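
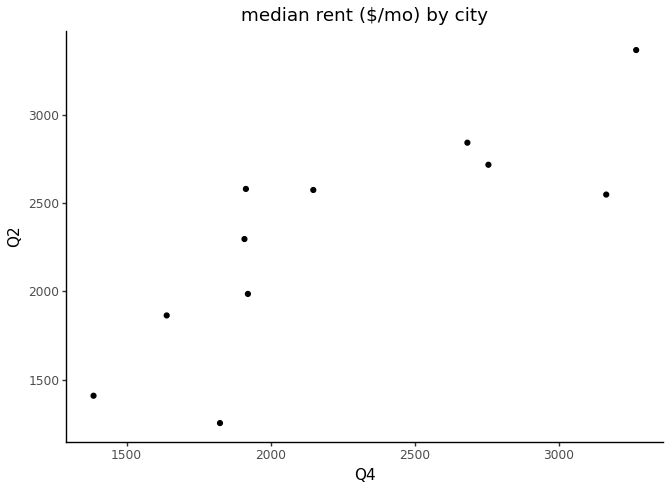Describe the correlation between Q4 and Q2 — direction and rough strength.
Points are positively correlated; strong (|r| ≈ 0.8).

positive, strong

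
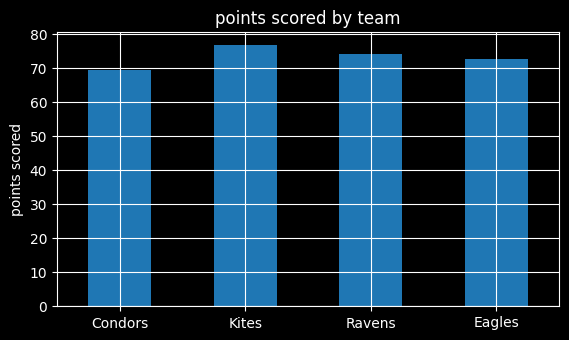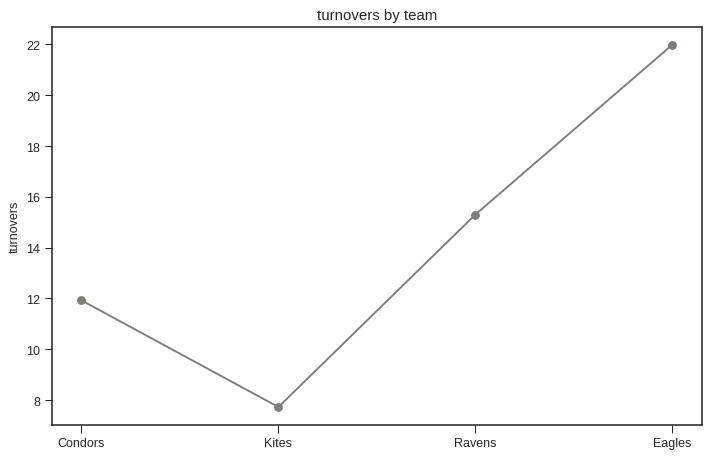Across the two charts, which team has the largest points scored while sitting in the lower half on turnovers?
Chart 2 median turnovers ≈ 15; below-median teams: Condors, Kites. Among those, Kites has the highest points scored (≈ 80).

Kites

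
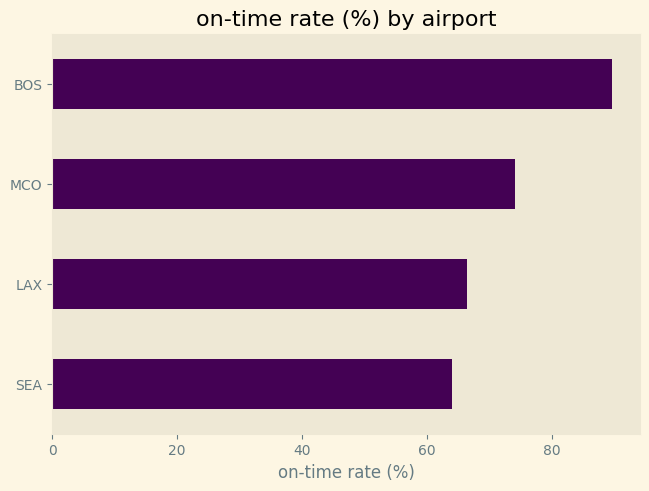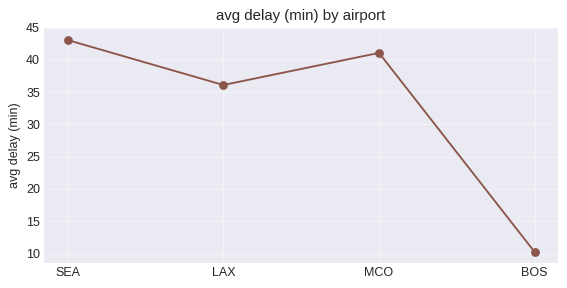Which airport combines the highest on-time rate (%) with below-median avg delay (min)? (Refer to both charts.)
BOS

Chart 2 median avg delay (min) ≈ 40; below-median airports: LAX, BOS. Among those, BOS has the highest on-time rate (%) (≈ 90).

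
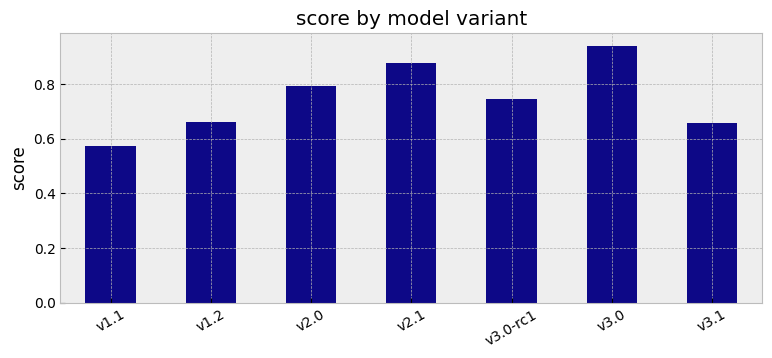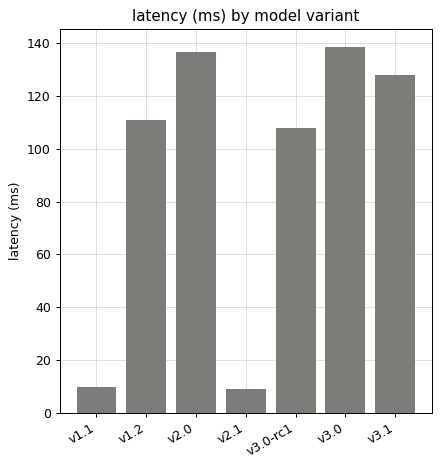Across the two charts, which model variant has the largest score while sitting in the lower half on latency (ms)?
v2.1

Chart 2 median latency (ms) ≈ 120; below-median model variants: v1.1, v2.1, v3.0-rc1. Among those, v2.1 has the highest score (≈ 0.9).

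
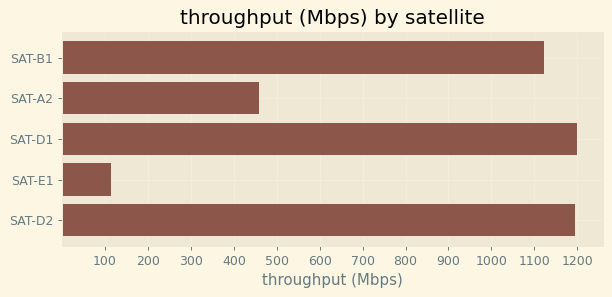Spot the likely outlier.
SAT-E1

SAT-E1 ≈ 100; the rest sit between ≈ 500 and ≈ 1200.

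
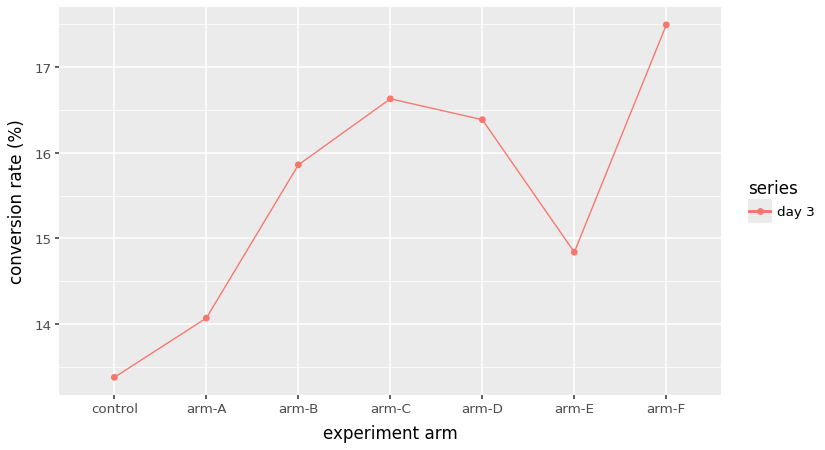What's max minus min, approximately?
Max arm-F ≈ 17.5, min control ≈ 13.5; range ≈ 4.0.

≈ 4.0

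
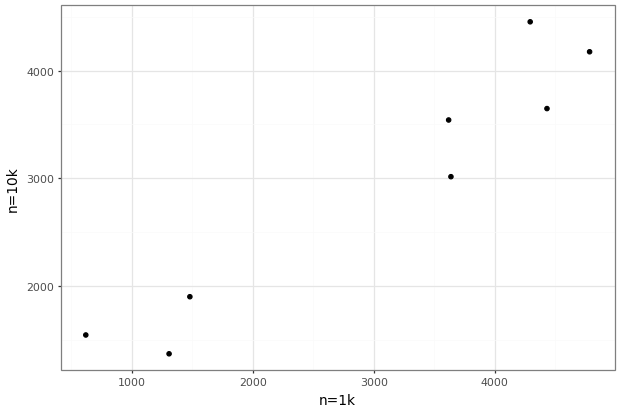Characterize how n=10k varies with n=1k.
Points are positively correlated; strong (|r| ≈ 1.0).

positive, strong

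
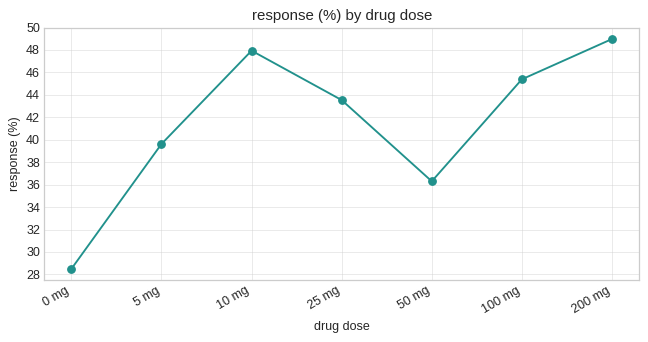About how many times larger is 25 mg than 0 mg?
25 mg ≈ 44, 0 mg ≈ 28; 44/28 ≈ 1.57.

≈ 1.57×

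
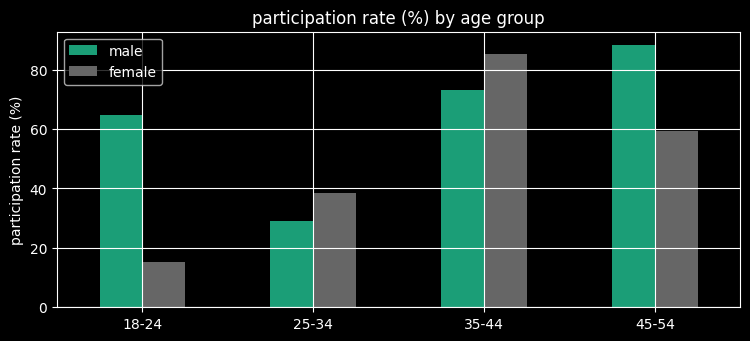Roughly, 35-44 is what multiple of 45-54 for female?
35-44 ≈ 90, 45-54 ≈ 60; 90/60 ≈ 1.5.

≈ 1.5×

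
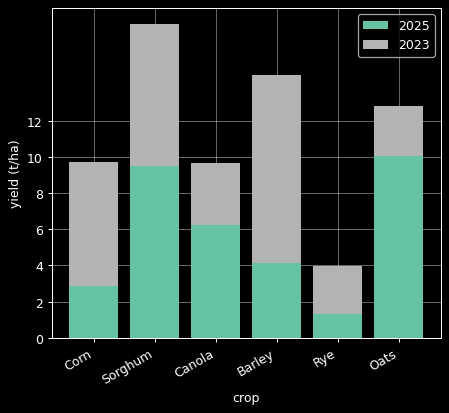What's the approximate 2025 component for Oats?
≈ 10

2025 top ≈ 10, bottom ≈ 0; segment ≈ 10.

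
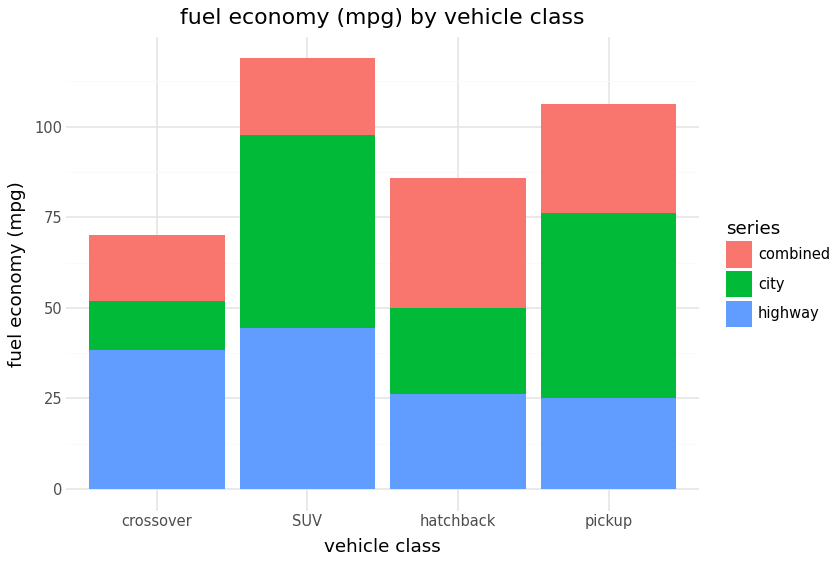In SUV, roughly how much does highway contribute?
highway top ≈ 40, bottom ≈ 0; segment ≈ 40.

≈ 40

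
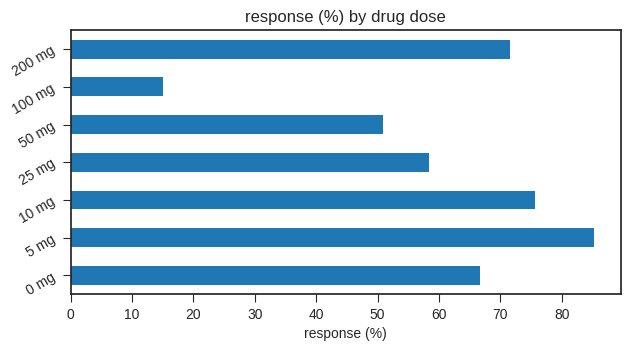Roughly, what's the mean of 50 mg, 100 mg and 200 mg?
(50 + 20 + 70) / 3 ≈ 47.

≈ 47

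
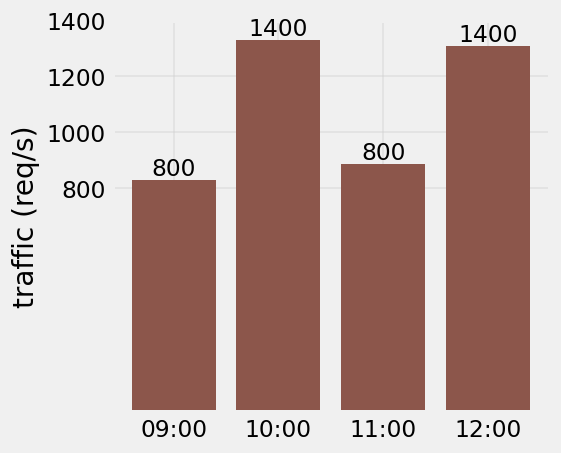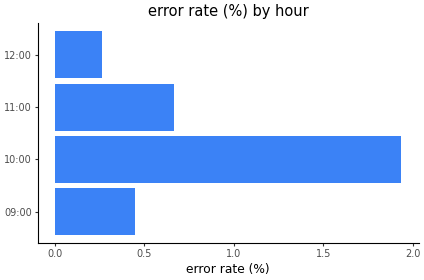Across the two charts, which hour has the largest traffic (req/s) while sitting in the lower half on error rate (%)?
Chart 2 median error rate (%) ≈ 0.6; below-median hours: 09:00, 12:00. Among those, 12:00 has the highest traffic (req/s) (≈ 1400).

12:00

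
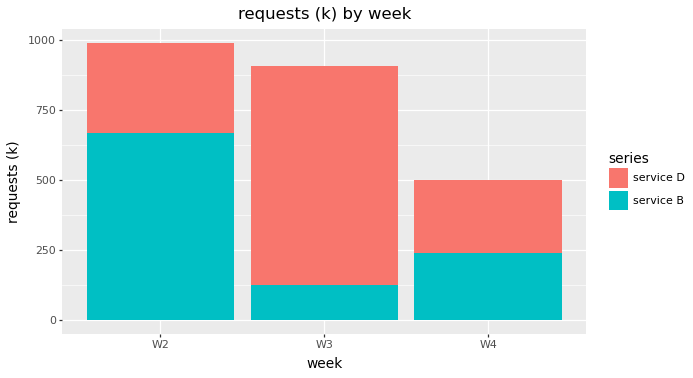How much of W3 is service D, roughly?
service D top ≈ 900, bottom ≈ 100; segment ≈ 800.

≈ 800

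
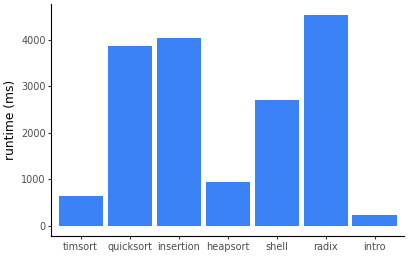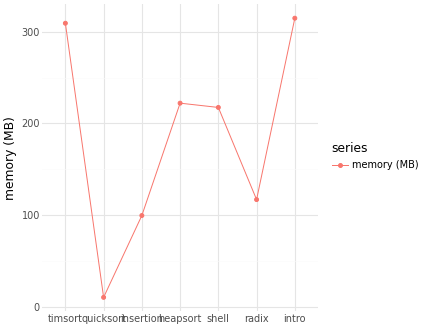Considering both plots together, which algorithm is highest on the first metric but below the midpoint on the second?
Chart 2 median memory (MB) ≈ 200; below-median algorithms: quicksort, insertion, radix. Among those, radix has the highest runtime (ms) (≈ 4500).

radix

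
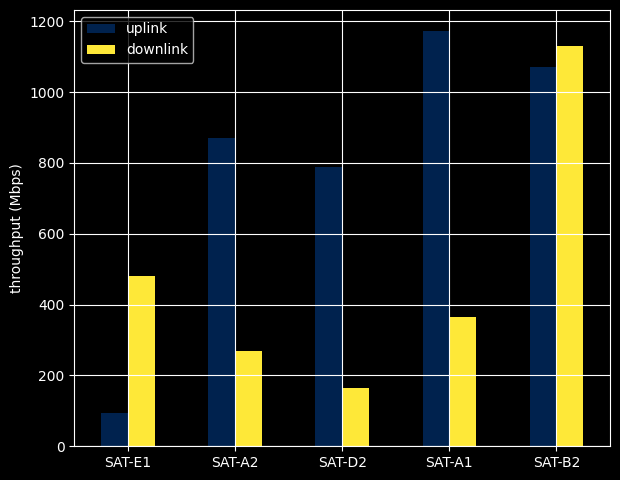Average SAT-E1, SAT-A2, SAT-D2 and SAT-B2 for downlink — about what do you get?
≈ 525

(500 + 300 + 200 + 1100) / 4 ≈ 525.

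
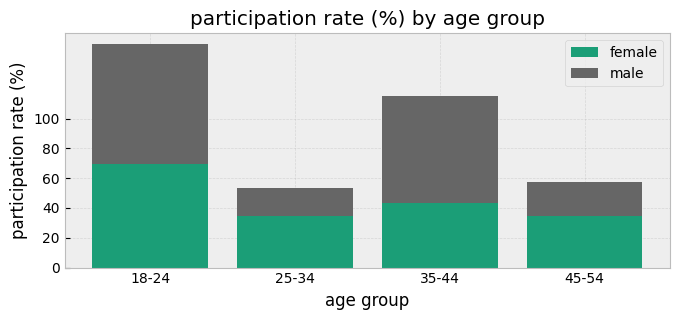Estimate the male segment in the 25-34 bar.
male top ≈ 60, bottom ≈ 40; segment ≈ 20.

≈ 20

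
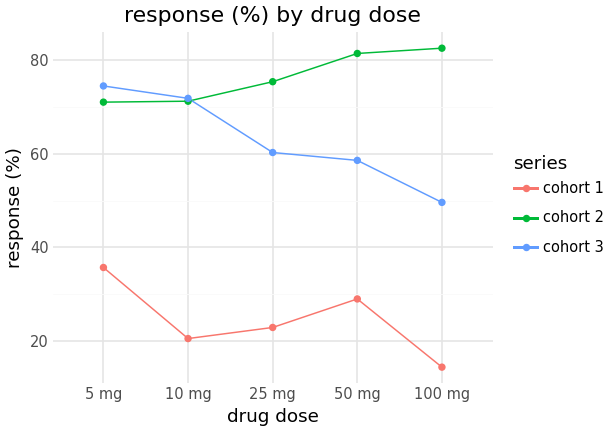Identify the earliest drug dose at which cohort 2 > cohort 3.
25 mg

10 mg: cohort 2 ≈ 70 vs cohort 3 ≈ 70 (not yet); 25 mg: cohort 2 ≈ 80 vs cohort 3 ≈ 60 (first crossover).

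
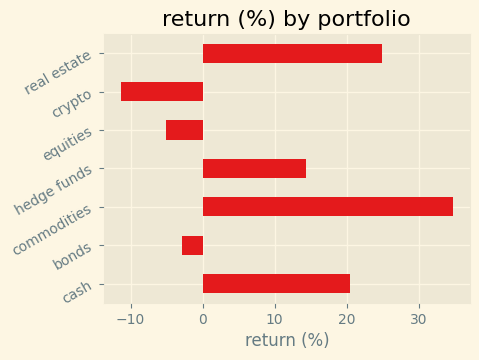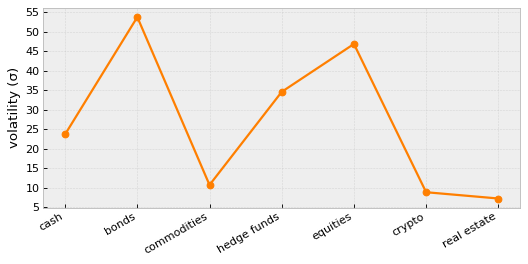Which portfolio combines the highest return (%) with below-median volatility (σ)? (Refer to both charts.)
commodities

Chart 2 median volatility (σ) ≈ 25; below-median portfolios: commodities, crypto, real estate. Among those, commodities has the highest return (%) (≈ 35).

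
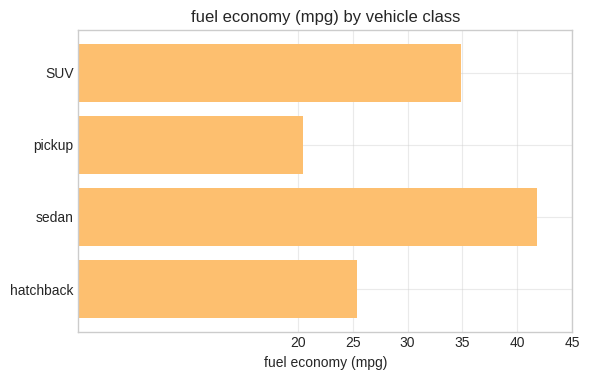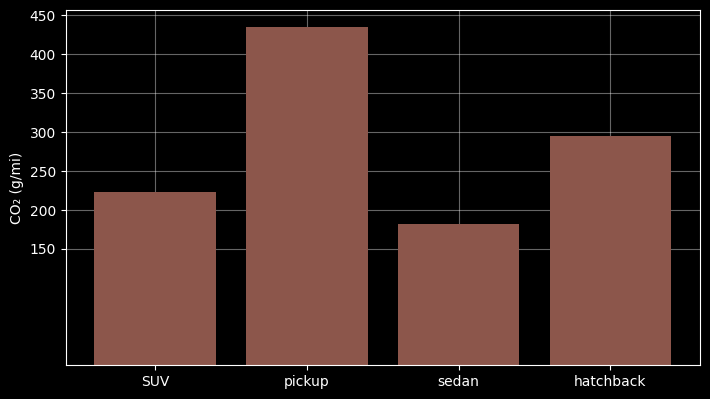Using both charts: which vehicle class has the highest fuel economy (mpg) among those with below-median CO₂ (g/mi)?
sedan

Chart 2 median CO₂ (g/mi) ≈ 250; below-median vehicle classes: SUV, sedan. Among those, sedan has the highest fuel economy (mpg) (≈ 40).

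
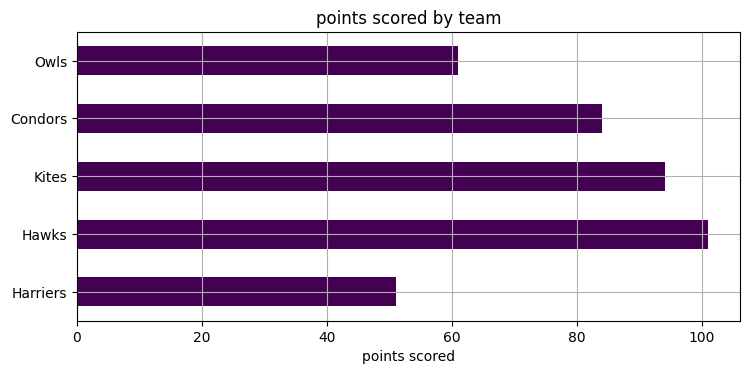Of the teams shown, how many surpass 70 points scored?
Above 70: Hawks, Kites, Condors.

3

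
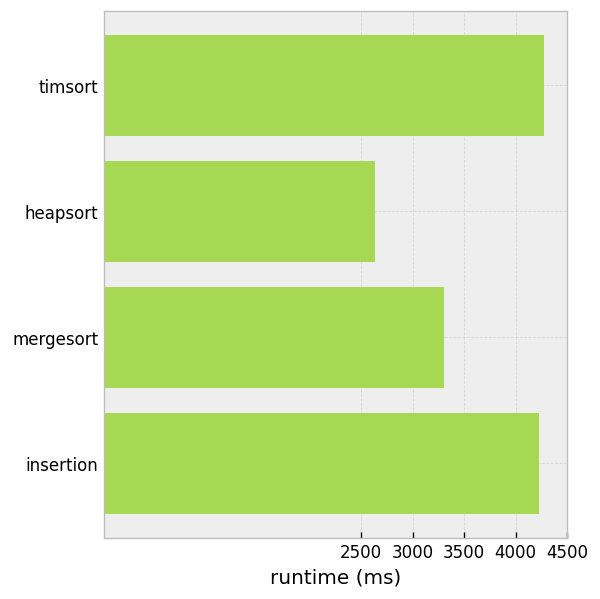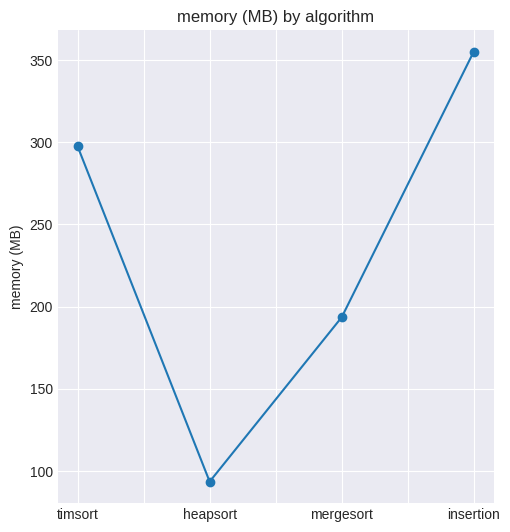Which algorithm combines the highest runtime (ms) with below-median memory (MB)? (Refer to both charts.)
mergesort

Chart 2 median memory (MB) ≈ 250; below-median algorithms: heapsort, mergesort. Among those, mergesort has the highest runtime (ms) (≈ 3500).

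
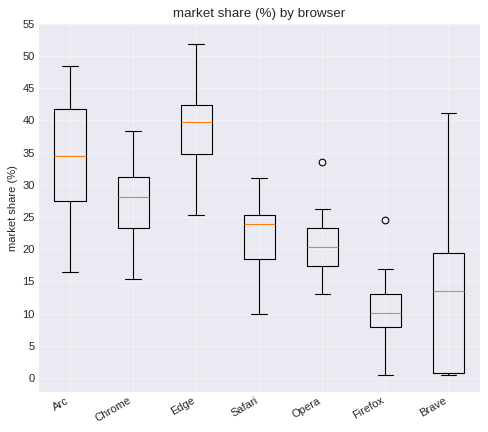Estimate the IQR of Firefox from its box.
≈ 5

Q3 ≈ 15, Q1 ≈ 10; IQR ≈ 5.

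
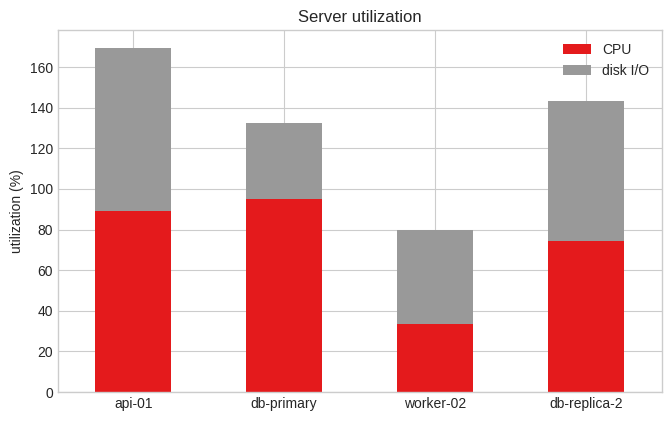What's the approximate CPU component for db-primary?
≈ 100

CPU top ≈ 100, bottom ≈ 0; segment ≈ 100.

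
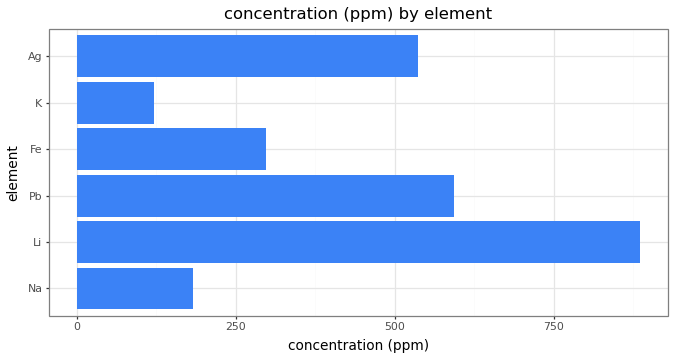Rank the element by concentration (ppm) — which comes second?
Top 3: Li ≈ 900, Pb ≈ 600, Ag ≈ 500.

Pb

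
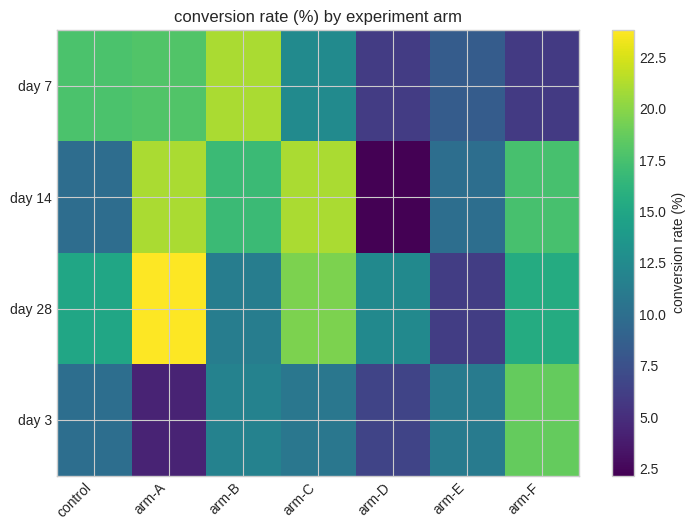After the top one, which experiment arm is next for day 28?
arm-C

Top 3 for day 28: arm-A ≈ 24, arm-C ≈ 20, arm-F ≈ 16.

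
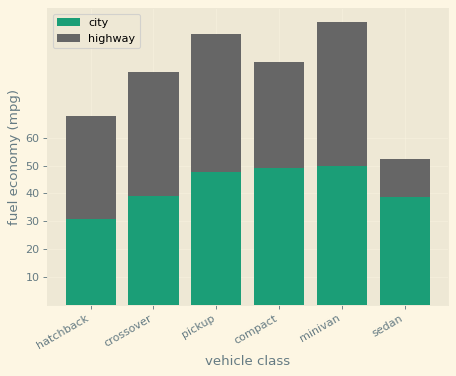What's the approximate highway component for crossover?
highway top ≈ 80, bottom ≈ 40; segment ≈ 40.

≈ 40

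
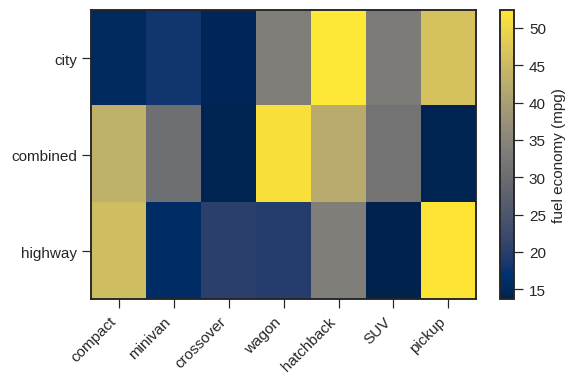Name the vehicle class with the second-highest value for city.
pickup

Top 3 for city: hatchback ≈ 50, pickup ≈ 45, wagon ≈ 35.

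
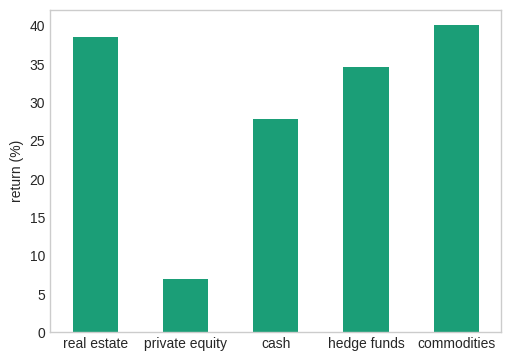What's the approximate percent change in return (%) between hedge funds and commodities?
≈ +14.3%

hedge funds ≈ 35, commodities ≈ 40; (40 − 35) / 35 ≈ +14.3%.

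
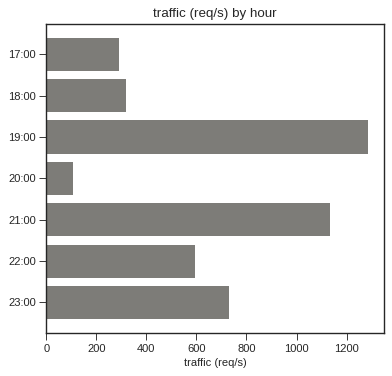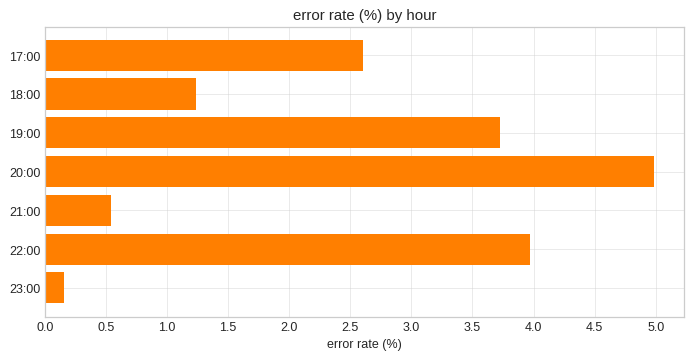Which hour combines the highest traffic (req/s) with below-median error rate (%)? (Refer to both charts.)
Chart 2 median error rate (%) ≈ 2.5; below-median hours: 18:00, 21:00, 23:00. Among those, 21:00 has the highest traffic (req/s) (≈ 1200).

21:00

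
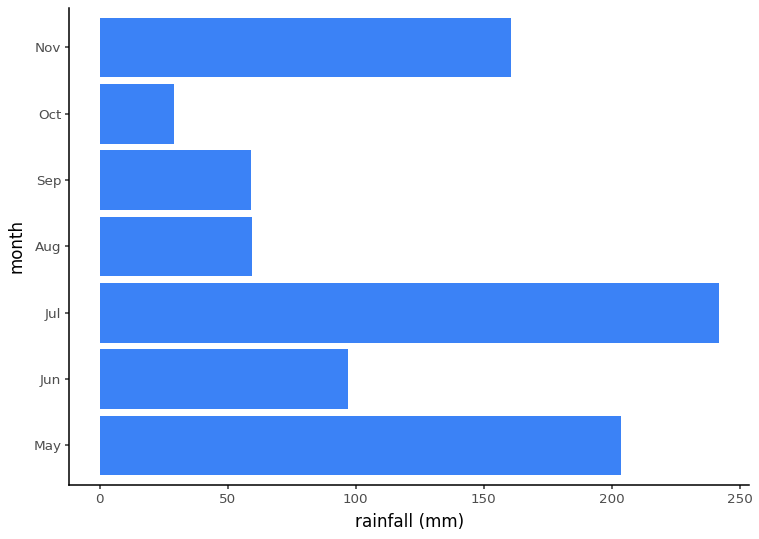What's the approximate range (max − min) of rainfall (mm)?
Max Jul ≈ 250, min Oct ≈ 25; range ≈ 225.

≈ 225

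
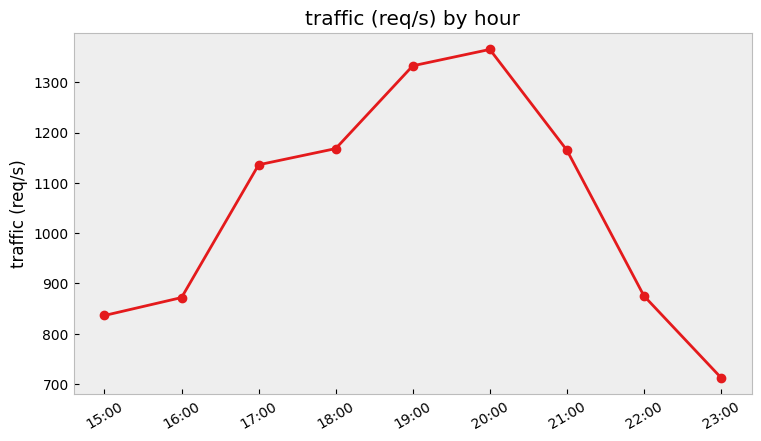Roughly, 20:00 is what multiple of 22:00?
≈ 1.56×

20:00 ≈ 1400, 22:00 ≈ 900; 1400/900 ≈ 1.56.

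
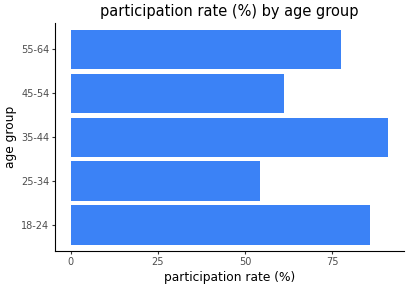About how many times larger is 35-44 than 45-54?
≈ 1.5×

35-44 ≈ 90, 45-54 ≈ 60; 90/60 ≈ 1.5.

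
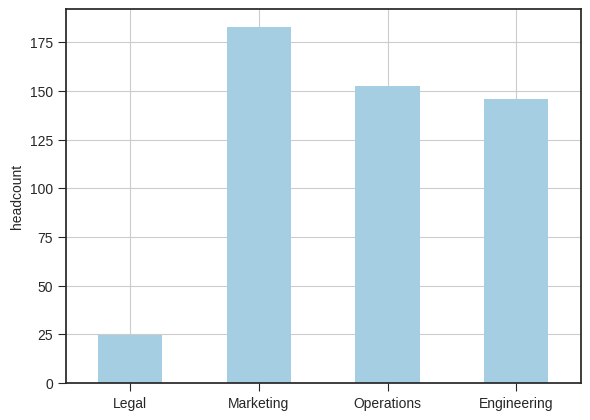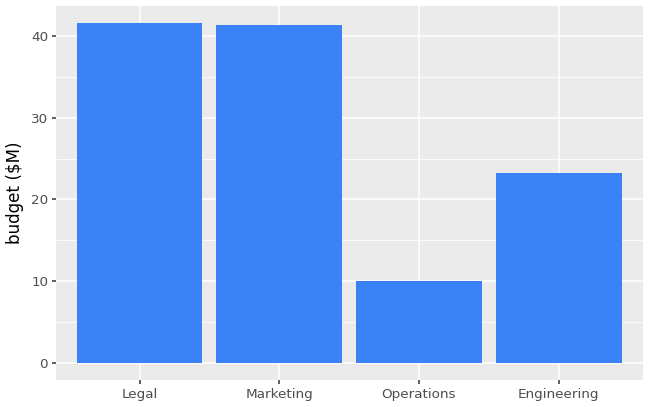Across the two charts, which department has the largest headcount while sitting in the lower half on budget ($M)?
Operations

Chart 2 median budget ($M) ≈ 30; below-median departments: Operations, Engineering. Among those, Operations has the highest headcount (≈ 160).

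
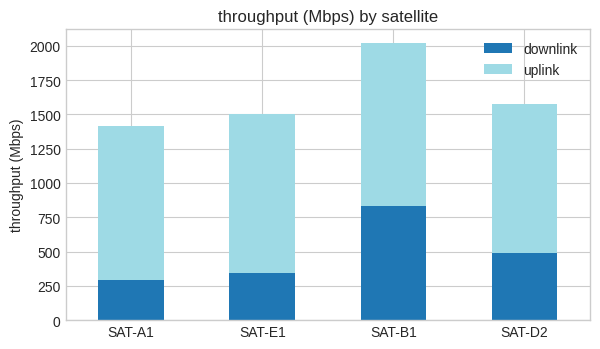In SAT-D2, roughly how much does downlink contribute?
≈ 400

downlink top ≈ 400, bottom ≈ 0; segment ≈ 400.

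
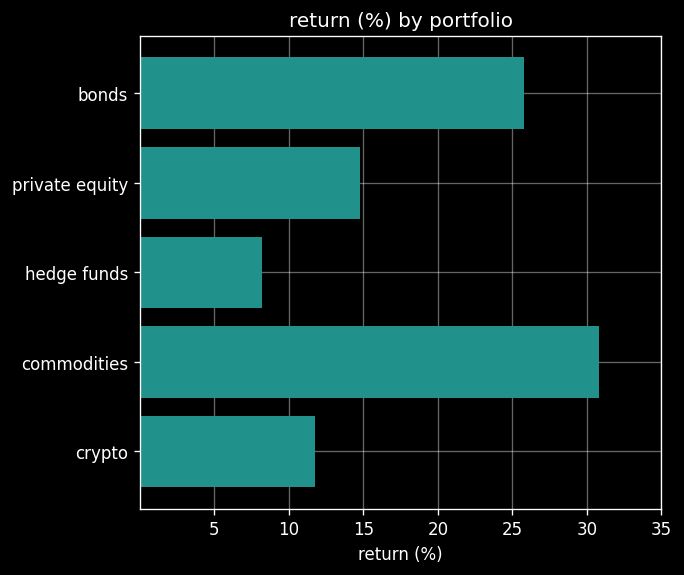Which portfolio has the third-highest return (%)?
private equity

Top 4: commodities ≈ 30, bonds ≈ 25, private equity ≈ 15, crypto ≈ 10.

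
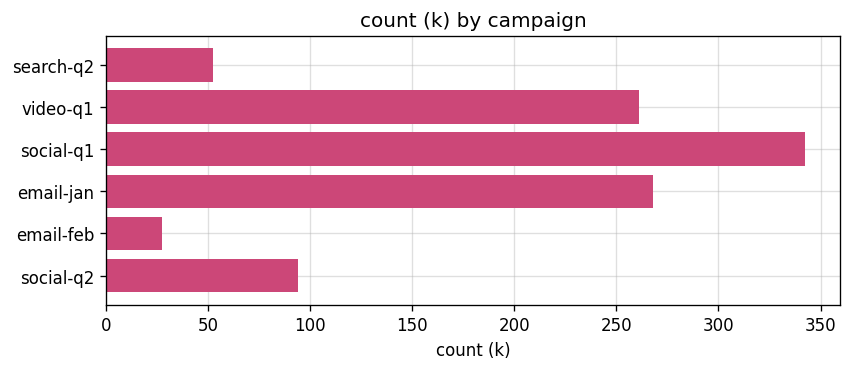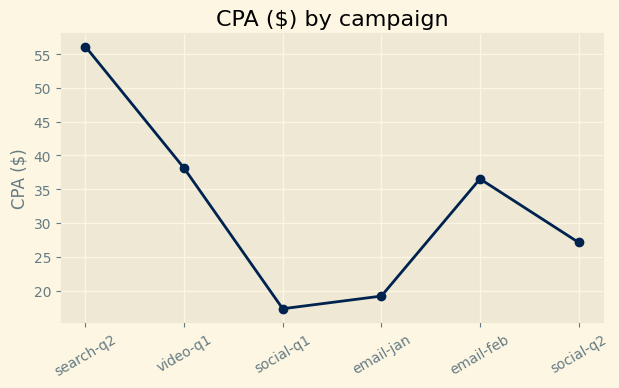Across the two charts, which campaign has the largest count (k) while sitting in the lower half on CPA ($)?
Chart 2 median CPA ($) ≈ 30; below-median campaigns: social-q1, email-jan, social-q2. Among those, social-q1 has the highest count (k) (≈ 350).

social-q1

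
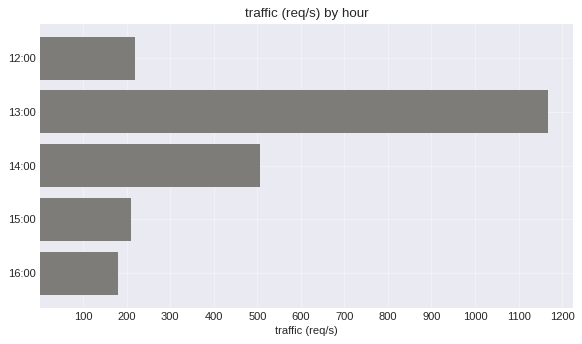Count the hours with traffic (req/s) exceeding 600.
1

Above 600: 13:00.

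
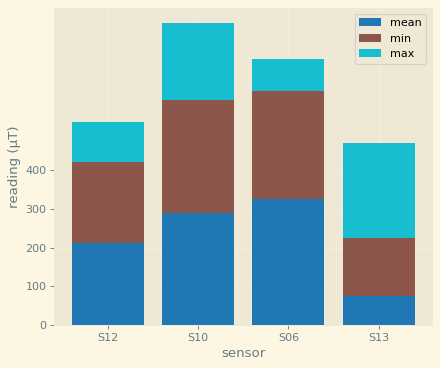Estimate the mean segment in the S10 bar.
mean top ≈ 300, bottom ≈ 0; segment ≈ 300.

≈ 300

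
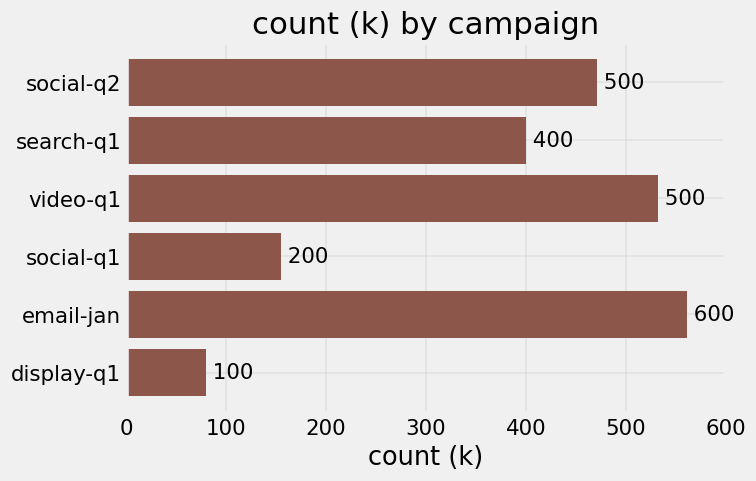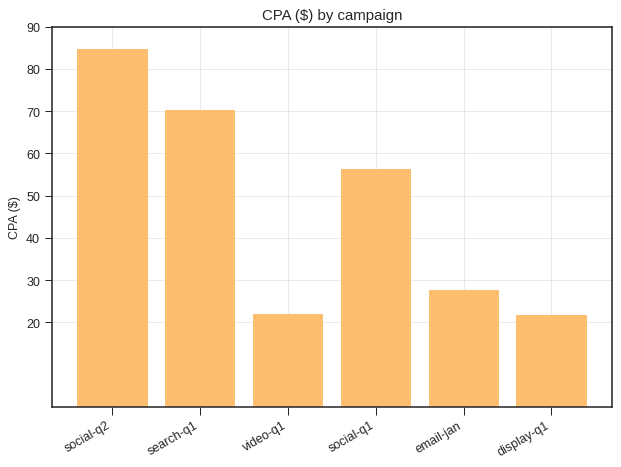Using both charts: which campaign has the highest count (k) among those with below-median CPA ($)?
email-jan

Chart 2 median CPA ($) ≈ 40; below-median campaigns: video-q1, email-jan, display-q1. Among those, email-jan has the highest count (k) (≈ 600).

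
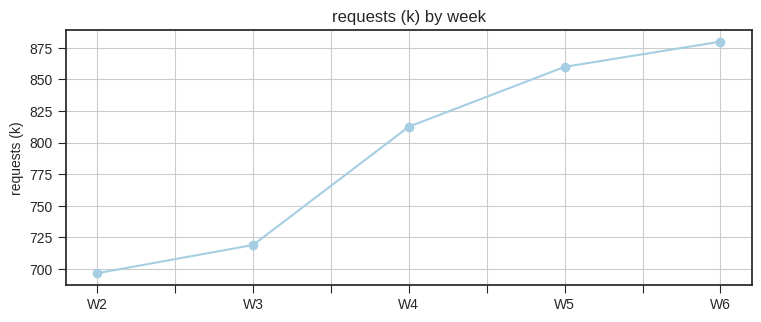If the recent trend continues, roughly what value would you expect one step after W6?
≈ 910

Last three: 820, 860, 880 → slope ≈ 30/step → next ≈ 910.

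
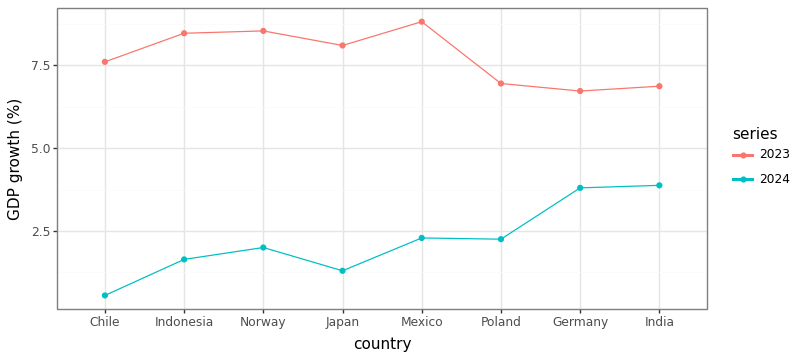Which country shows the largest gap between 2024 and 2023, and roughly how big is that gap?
Chile: 2024 ≈ 1, 2023 ≈ 8 → gap ≈ 7. Next-largest (Indonesia) is only ≈ 6.

Chile, ≈ 7 %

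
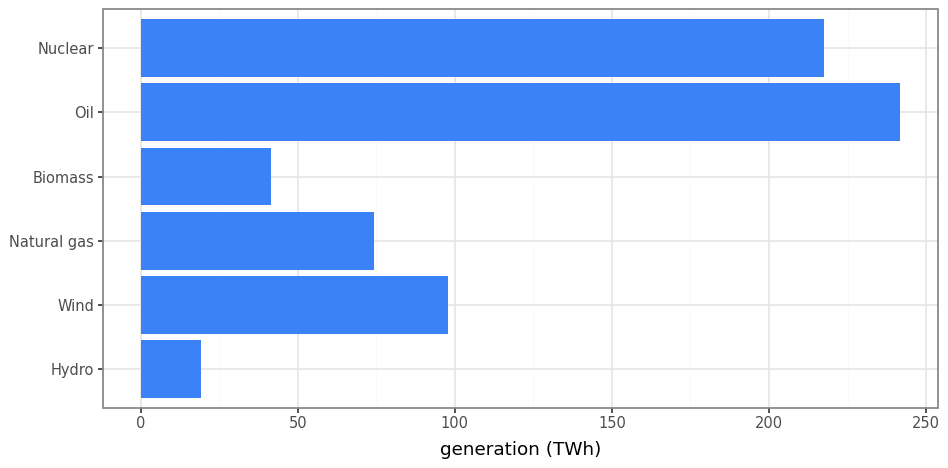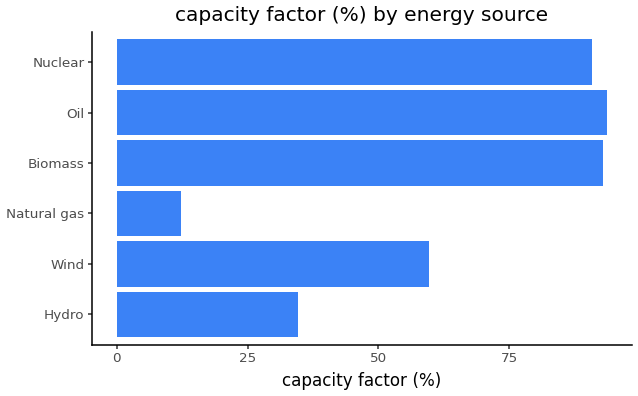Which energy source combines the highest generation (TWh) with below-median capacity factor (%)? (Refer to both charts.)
Wind

Chart 2 median capacity factor (%) ≈ 80; below-median energy sources: Hydro, Wind, Natural gas. Among those, Wind has the highest generation (TWh) (≈ 100).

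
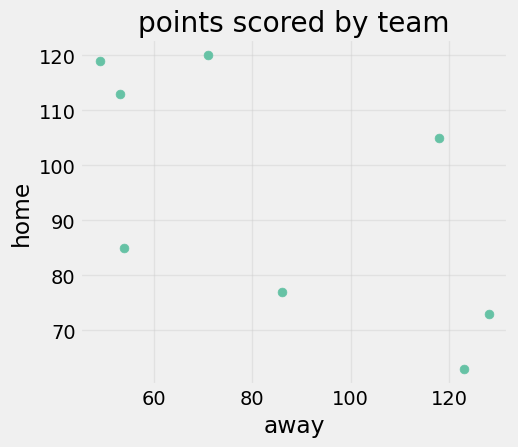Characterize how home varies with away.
Points are negatively correlated; moderate (|r| ≈ 0.6).

negative, moderate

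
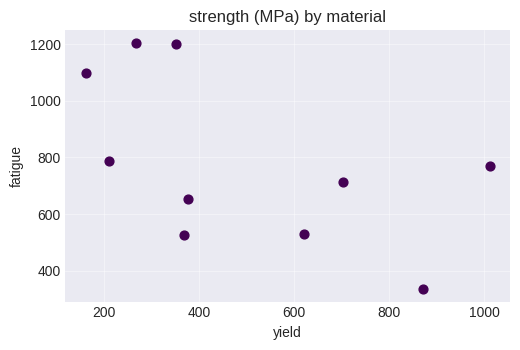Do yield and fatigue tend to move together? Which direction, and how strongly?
negative, moderate

Points are negatively correlated; moderate (|r| ≈ 0.6).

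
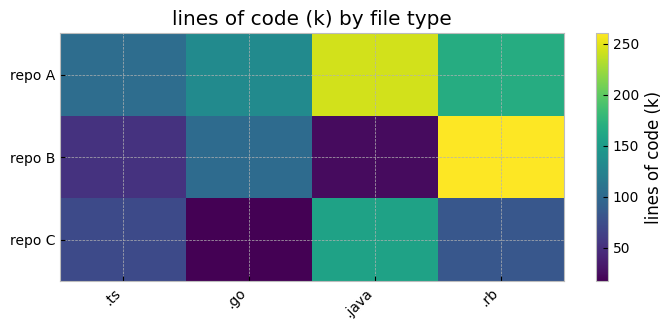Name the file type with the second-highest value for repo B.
Top 3 for repo B: .rb ≈ 250, .go ≈ 100, .ts ≈ 50.

.go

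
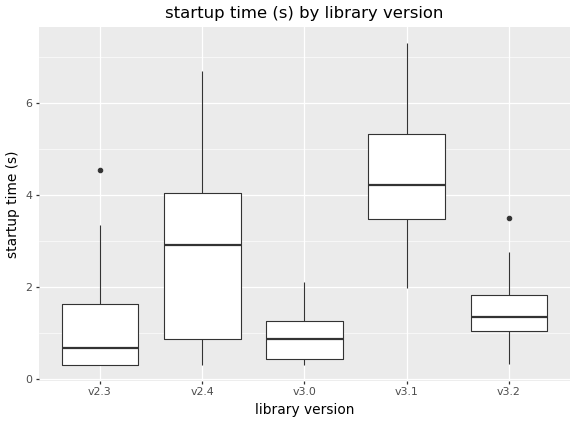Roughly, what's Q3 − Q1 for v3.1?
≈ 2.0

Q3 ≈ 5.5, Q1 ≈ 3.5; IQR ≈ 2.0.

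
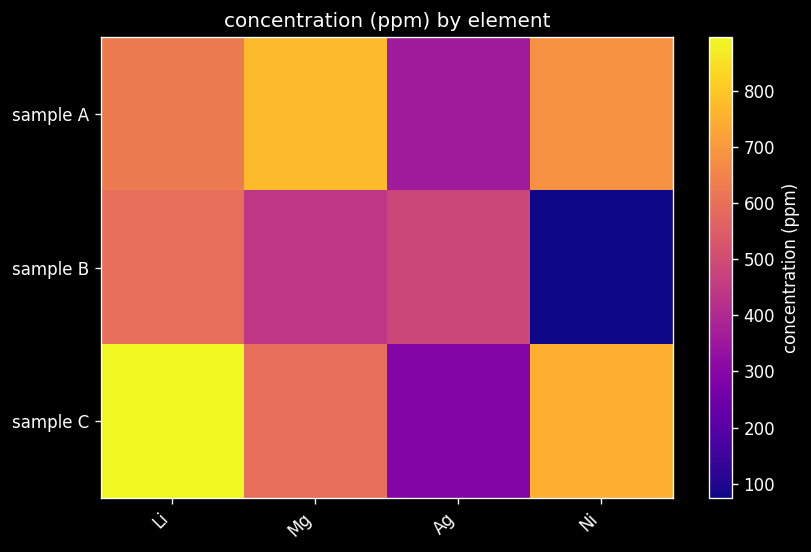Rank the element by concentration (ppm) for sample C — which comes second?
Top 3 for sample C: Li ≈ 900, Ni ≈ 800, Mg ≈ 600.

Ni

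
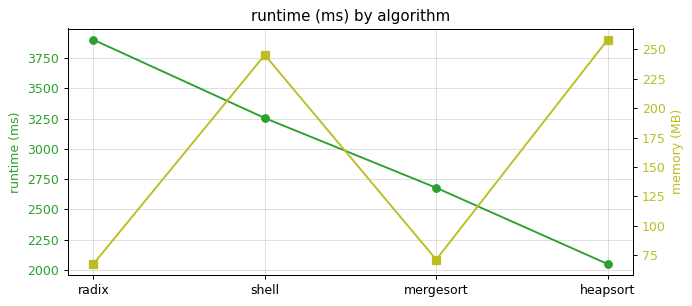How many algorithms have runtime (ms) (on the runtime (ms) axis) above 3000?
Above 3000: radix, shell.

2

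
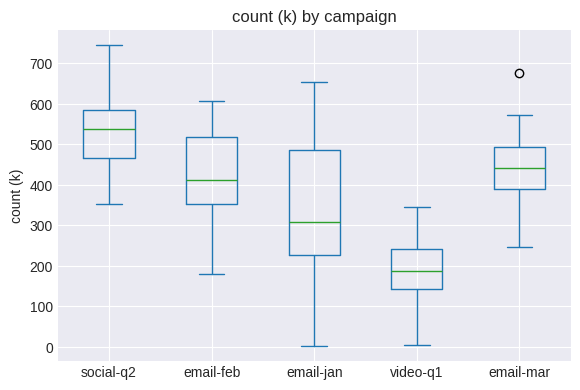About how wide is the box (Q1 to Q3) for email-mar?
≈ 100

Q3 ≈ 500, Q1 ≈ 400; IQR ≈ 100.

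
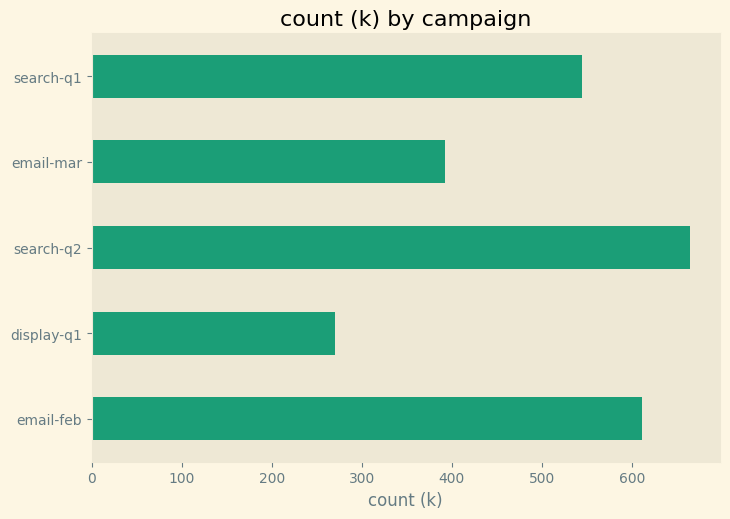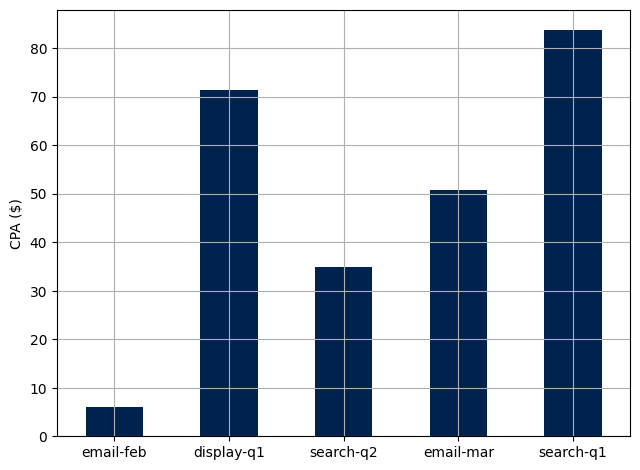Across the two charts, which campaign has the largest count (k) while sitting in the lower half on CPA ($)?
Chart 2 median CPA ($) ≈ 50; below-median campaigns: email-feb, search-q2. Among those, search-q2 has the highest count (k) (≈ 700).

search-q2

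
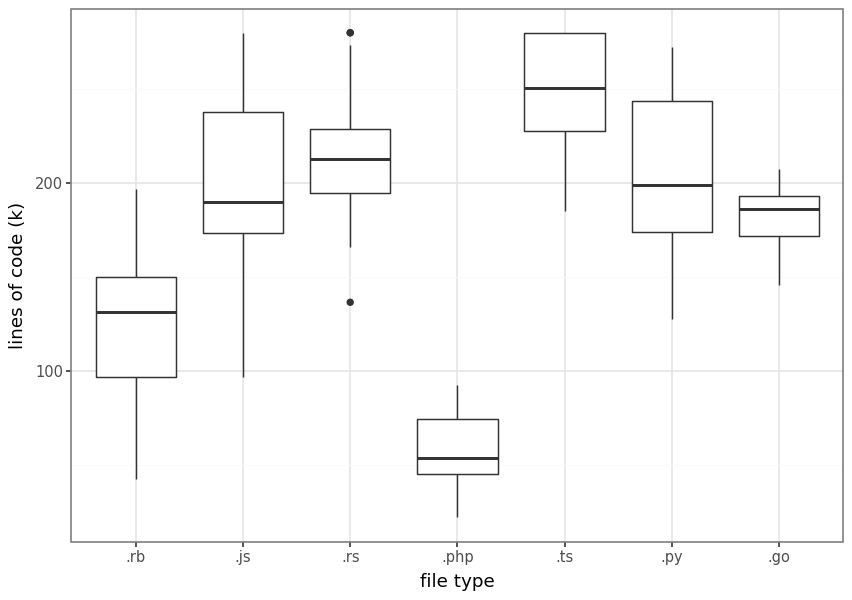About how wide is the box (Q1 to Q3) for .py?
≈ 60

Q3 ≈ 240, Q1 ≈ 180; IQR ≈ 60.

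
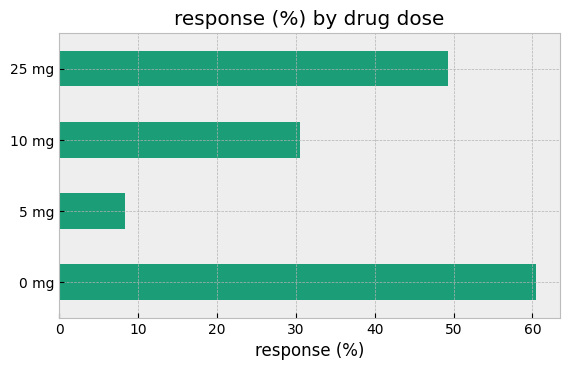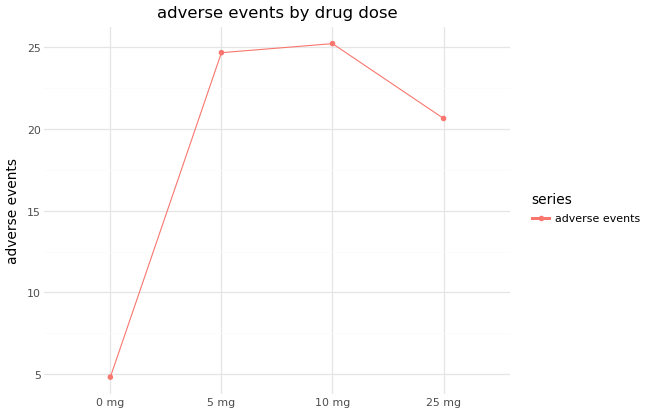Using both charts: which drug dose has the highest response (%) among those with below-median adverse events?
0 mg

Chart 2 median adverse events ≈ 25; below-median drug doses: 0 mg, 25 mg. Among those, 0 mg has the highest response (%) (≈ 60).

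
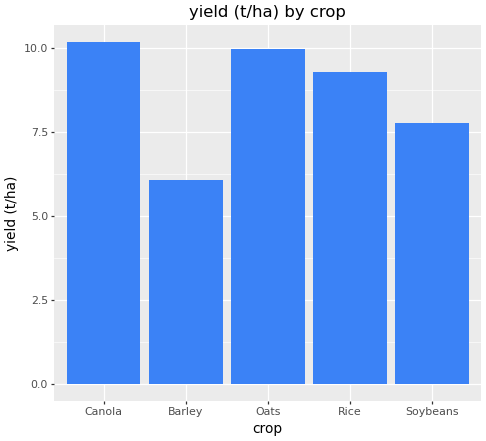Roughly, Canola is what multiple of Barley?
Canola ≈ 10, Barley ≈ 6; 10/6 ≈ 1.67.

≈ 1.67×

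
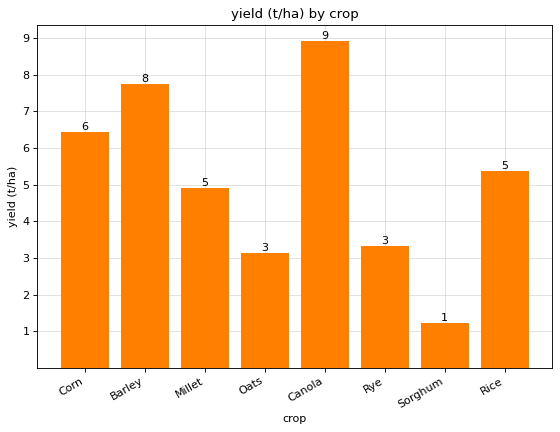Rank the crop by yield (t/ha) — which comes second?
Barley

Top 3: Canola ≈ 9, Barley ≈ 8, Corn ≈ 6.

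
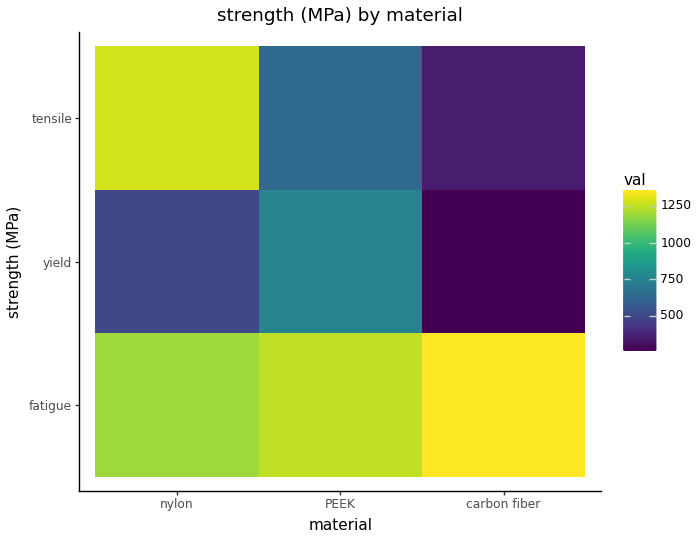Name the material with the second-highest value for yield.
Top 3 for yield: PEEK ≈ 800, nylon ≈ 500, carbon fiber ≈ 300.

nylon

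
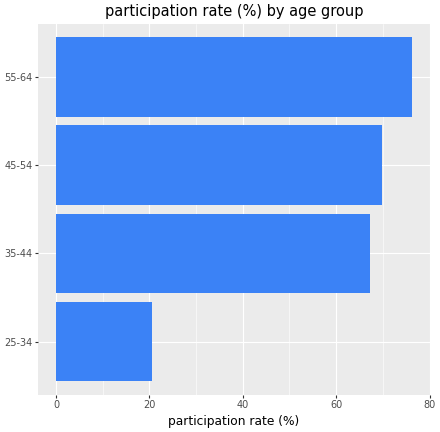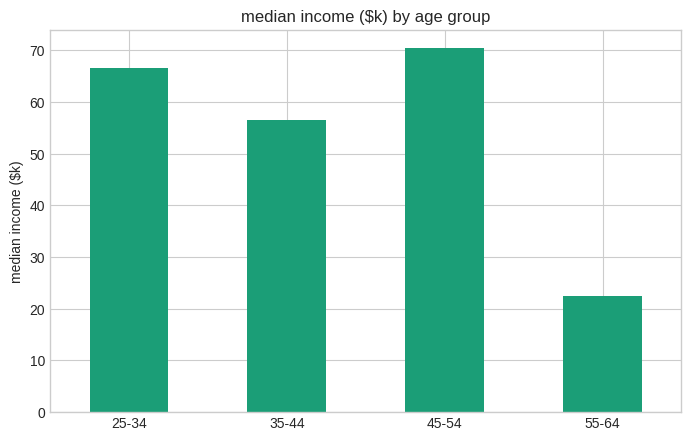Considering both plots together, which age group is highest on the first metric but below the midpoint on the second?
Chart 2 median median income ($k) ≈ 60; below-median age groups: 35-44, 55-64. Among those, 55-64 has the highest participation rate (%) (≈ 80).

55-64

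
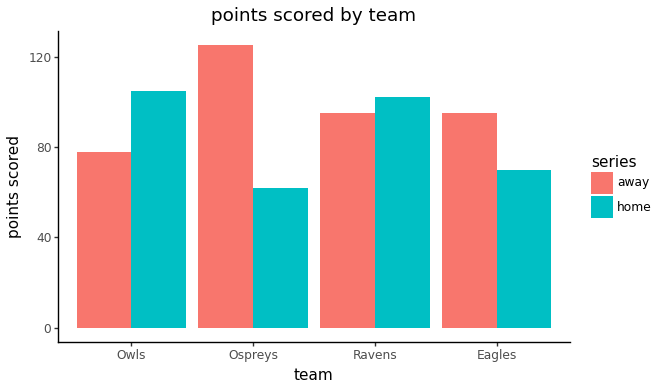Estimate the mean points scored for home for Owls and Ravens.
(100 + 100) / 2 ≈ 100.

≈ 100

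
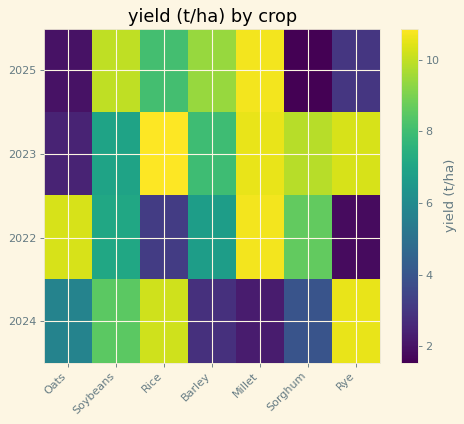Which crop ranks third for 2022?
Top 4 for 2022: Millet ≈ 11, Oats ≈ 10, Sorghum ≈ 9, Soybeans ≈ 7.

Sorghum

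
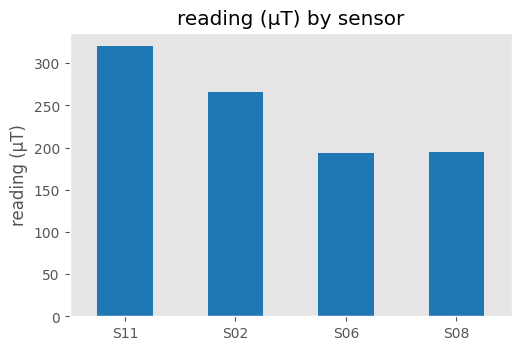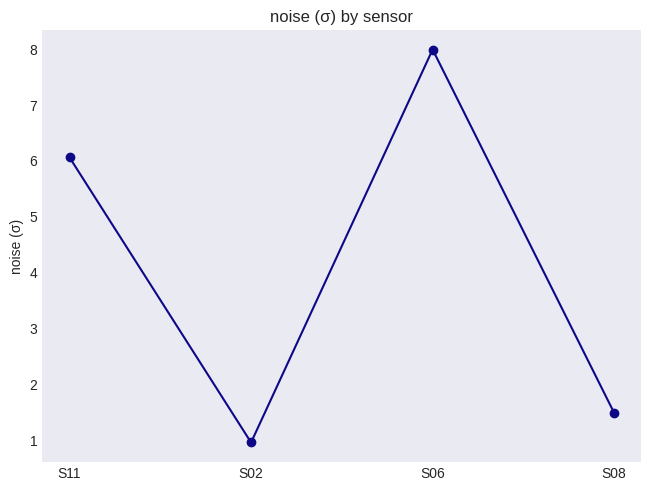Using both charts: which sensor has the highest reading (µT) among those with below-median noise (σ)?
S02

Chart 2 median noise (σ) ≈ 4; below-median sensors: S02, S08. Among those, S02 has the highest reading (µT) (≈ 250).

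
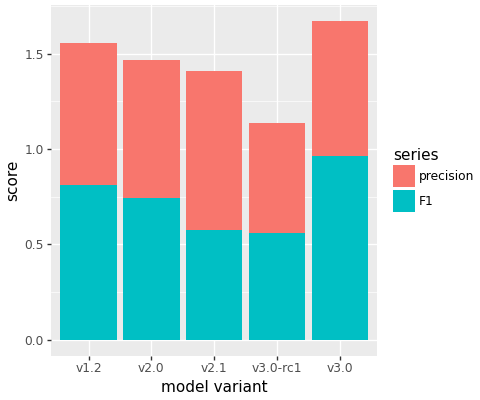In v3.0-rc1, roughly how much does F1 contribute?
≈ 0.6

F1 top ≈ 0.6, bottom ≈ 0.0; segment ≈ 0.6.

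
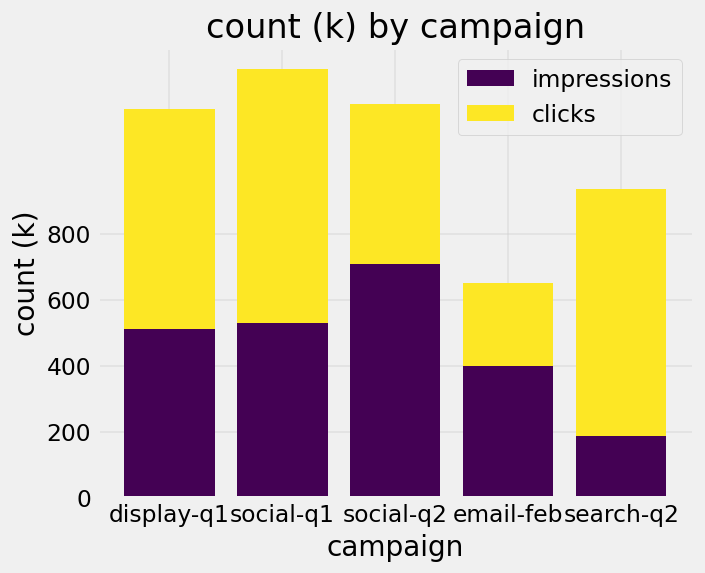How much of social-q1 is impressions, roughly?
≈ 600

impressions top ≈ 600, bottom ≈ 0; segment ≈ 600.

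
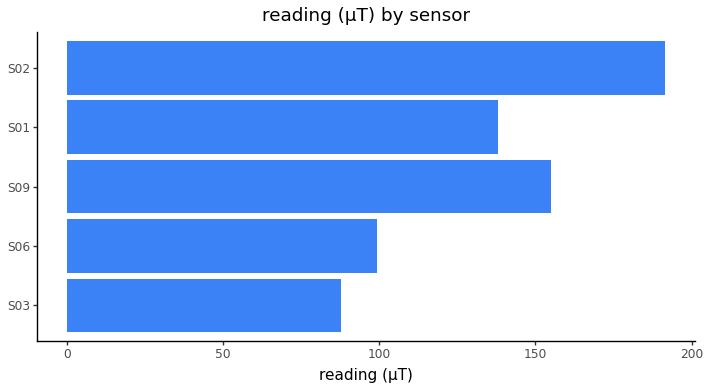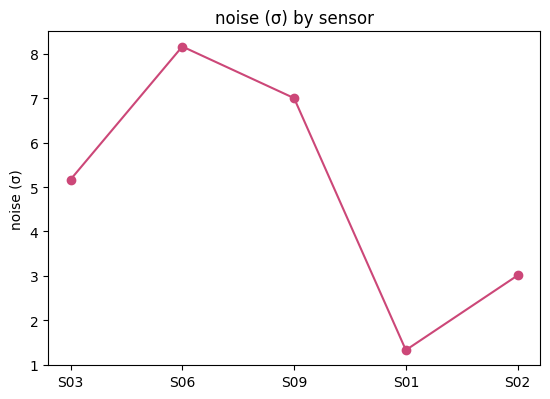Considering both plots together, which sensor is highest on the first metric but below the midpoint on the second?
Chart 2 median noise (σ) ≈ 5; below-median sensors: S01, S02. Among those, S02 has the highest reading (µT) (≈ 200).

S02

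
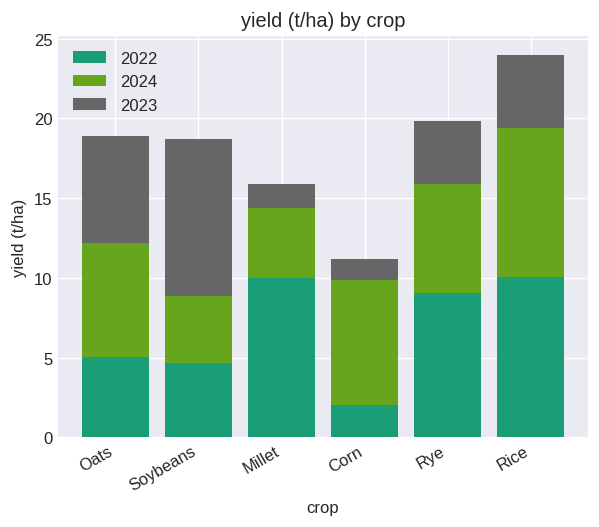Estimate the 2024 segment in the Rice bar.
≈ 10

2024 top ≈ 20, bottom ≈ 10; segment ≈ 10.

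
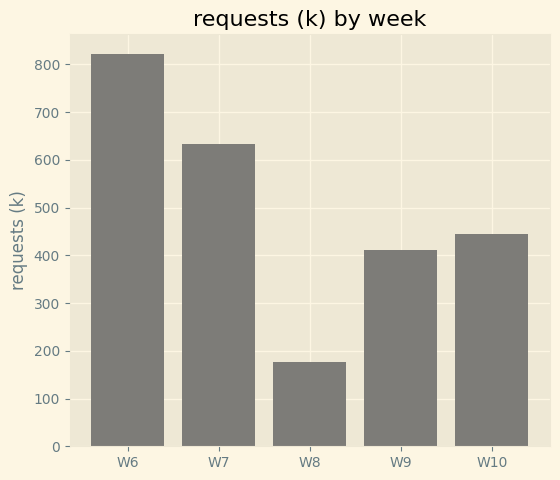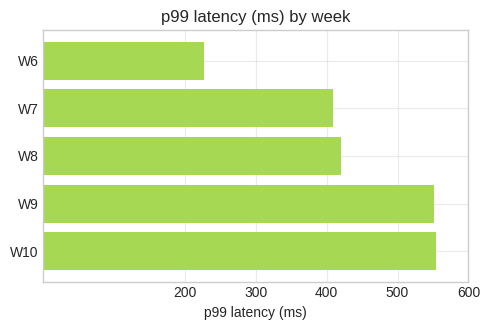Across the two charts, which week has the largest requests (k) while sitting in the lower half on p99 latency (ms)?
W6

Chart 2 median p99 latency (ms) ≈ 400; below-median weeks: W6, W7. Among those, W6 has the highest requests (k) (≈ 800).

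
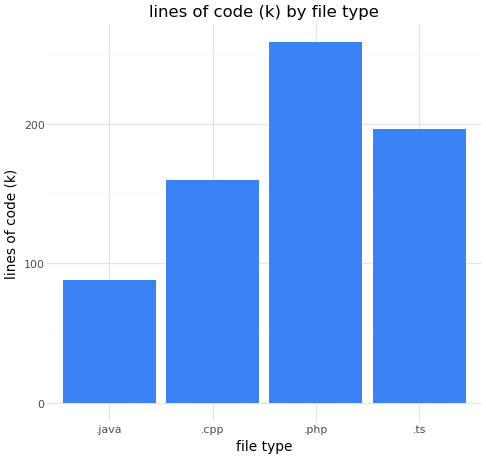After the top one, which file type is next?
Top 3: .php ≈ 250, .ts ≈ 200, .cpp ≈ 150.

.ts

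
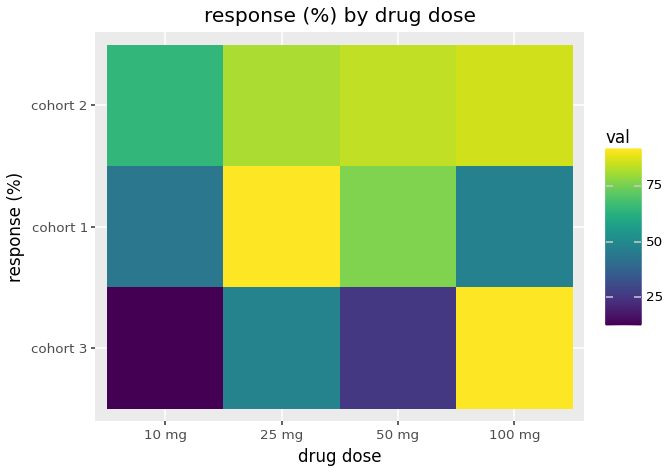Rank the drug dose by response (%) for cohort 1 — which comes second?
Top 3 for cohort 1: 25 mg ≈ 90, 50 mg ≈ 80, 100 mg ≈ 50.

50 mg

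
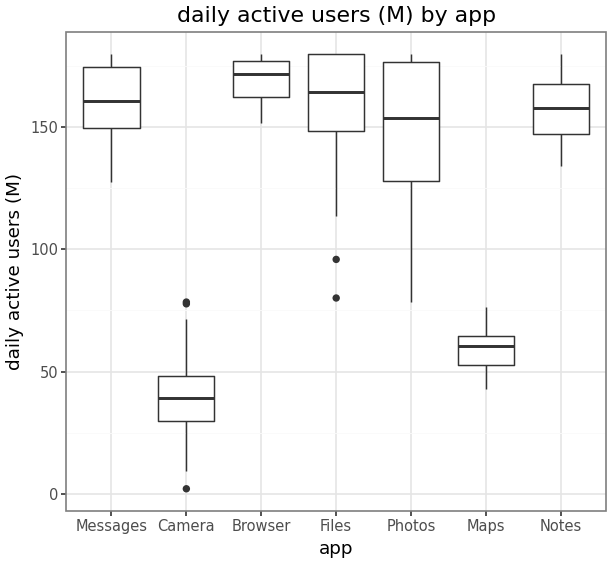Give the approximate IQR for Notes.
Q3 ≈ 160, Q1 ≈ 140; IQR ≈ 20.

≈ 20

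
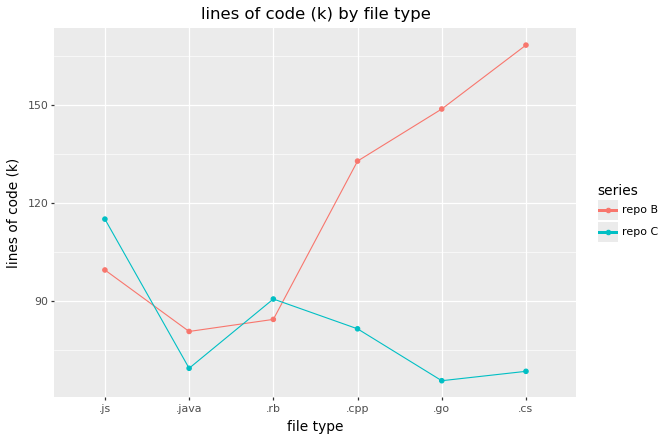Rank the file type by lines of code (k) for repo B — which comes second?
.go

Top 3 for repo B: .cs ≈ 170, .go ≈ 150, .cpp ≈ 130.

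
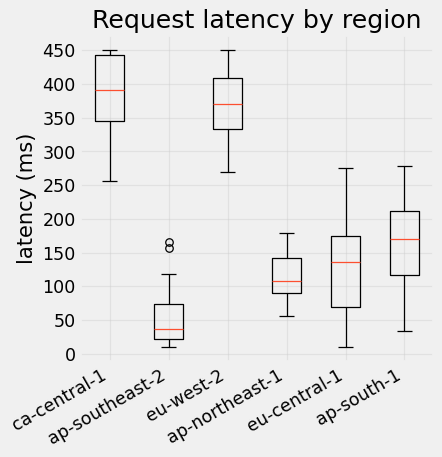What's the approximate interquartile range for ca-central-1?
≈ 100

Q3 ≈ 450, Q1 ≈ 350; IQR ≈ 100.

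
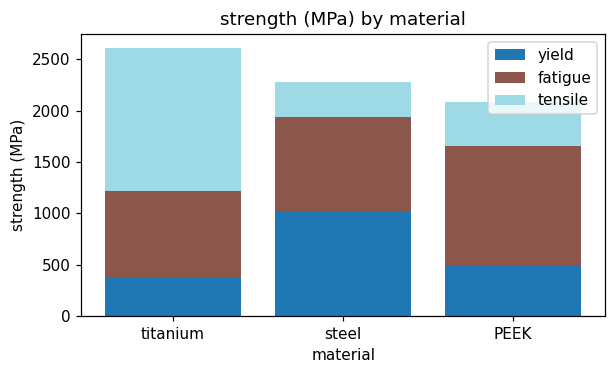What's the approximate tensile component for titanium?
tensile top ≈ 2500, bottom ≈ 1000; segment ≈ 1500.

≈ 1500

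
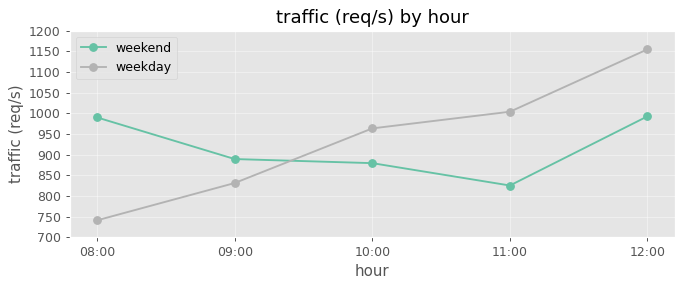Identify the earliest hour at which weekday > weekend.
10:00

09:00: weekday ≈ 850 vs weekend ≈ 900 (not yet); 10:00: weekday ≈ 950 vs weekend ≈ 900 (first crossover).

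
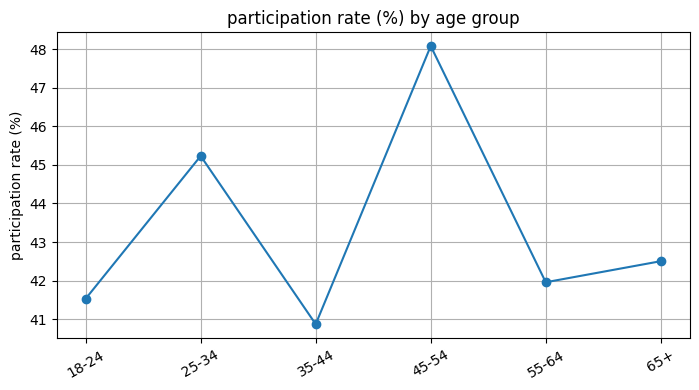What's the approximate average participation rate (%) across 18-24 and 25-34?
≈ 44

(42 + 45) / 2 ≈ 44.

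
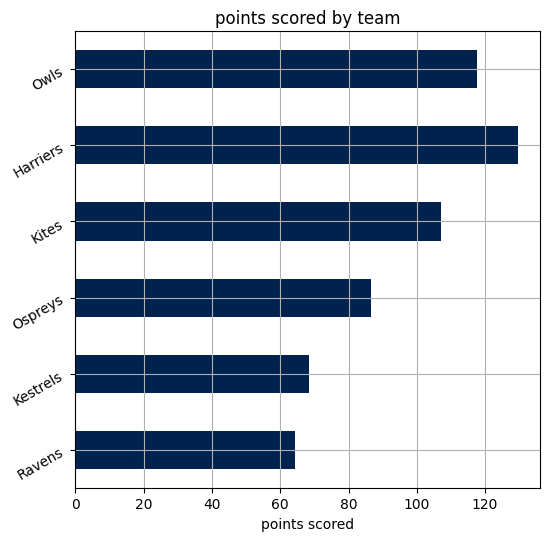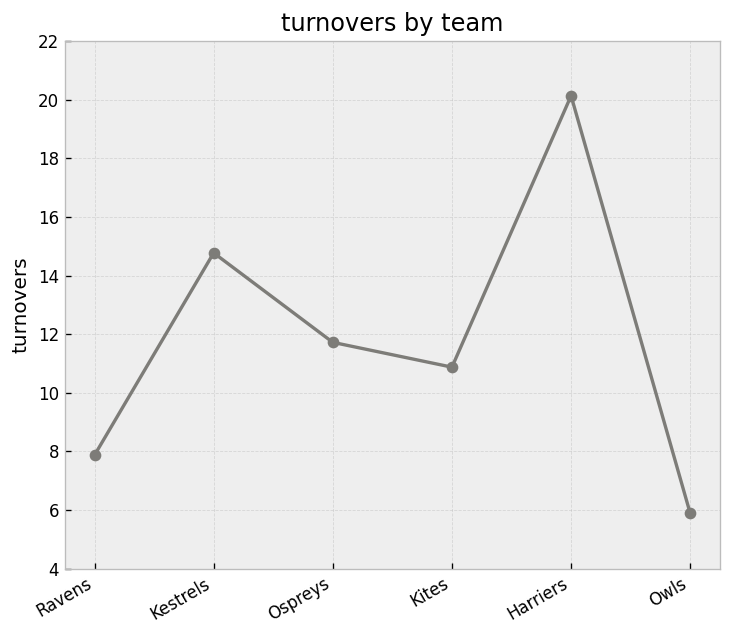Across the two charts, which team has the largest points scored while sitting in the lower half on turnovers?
Owls

Chart 2 median turnovers ≈ 12; below-median teams: Ravens, Kites, Owls. Among those, Owls has the highest points scored (≈ 120).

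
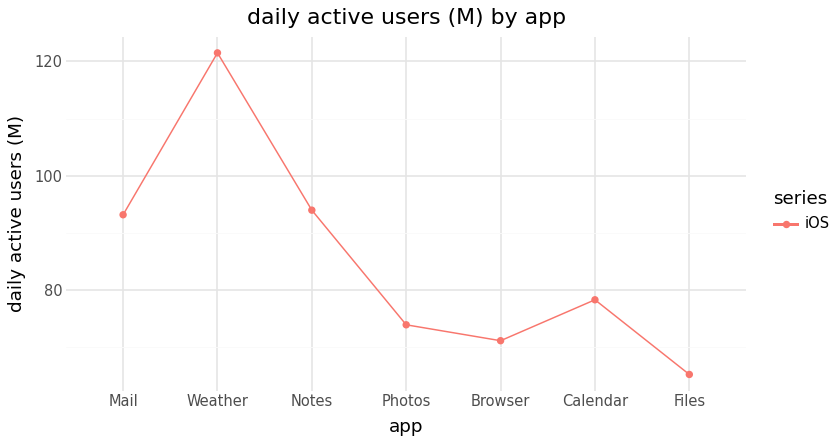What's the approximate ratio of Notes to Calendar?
Notes ≈ 95, Calendar ≈ 80; 95/80 ≈ 1.19.

≈ 1.19×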